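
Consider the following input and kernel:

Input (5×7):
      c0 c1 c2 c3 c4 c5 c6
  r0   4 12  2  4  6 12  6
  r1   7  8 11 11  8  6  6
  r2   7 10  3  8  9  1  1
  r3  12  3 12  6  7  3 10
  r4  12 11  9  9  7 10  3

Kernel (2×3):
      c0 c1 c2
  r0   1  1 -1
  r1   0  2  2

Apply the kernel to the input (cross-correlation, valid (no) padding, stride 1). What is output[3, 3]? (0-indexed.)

44

The receptive field on the input at this output position is [6 7 3 / 9 7 10]. Elementwise product with the kernel and sum: 6·1 + 7·1 + 3·-1 + 7·2 + 10·2.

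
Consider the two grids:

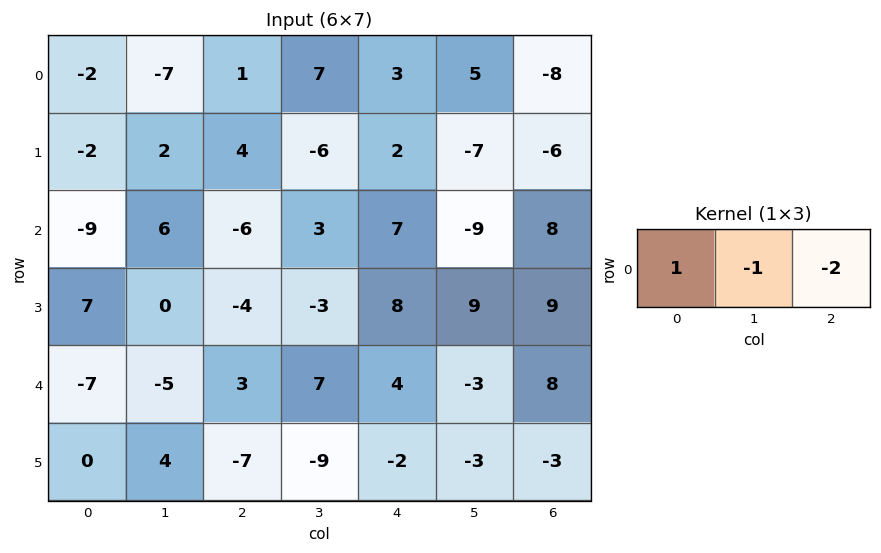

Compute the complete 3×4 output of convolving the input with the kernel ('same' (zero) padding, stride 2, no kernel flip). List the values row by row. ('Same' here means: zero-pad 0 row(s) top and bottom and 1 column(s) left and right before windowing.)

Output[0,0]: The receptive field on the zero-padded input at this output position is [0 -2 -7]. Elementwise product with the kernel and sum: 0·1 + -2·-1 + -7·-2.

16 -22 -6 13
-3 6 14 -17
17 -22 9 -11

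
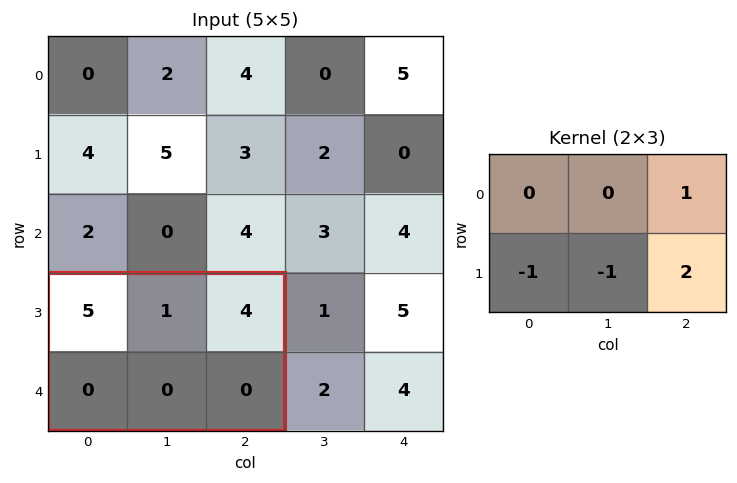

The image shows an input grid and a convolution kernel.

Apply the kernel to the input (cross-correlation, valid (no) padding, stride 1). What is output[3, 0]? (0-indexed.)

4

The receptive field on the input at this output position is [5 1 4 / 0 0 0]. Elementwise product with the kernel and sum: 4·1 + 0·-1 + 0·-1 + 0·2.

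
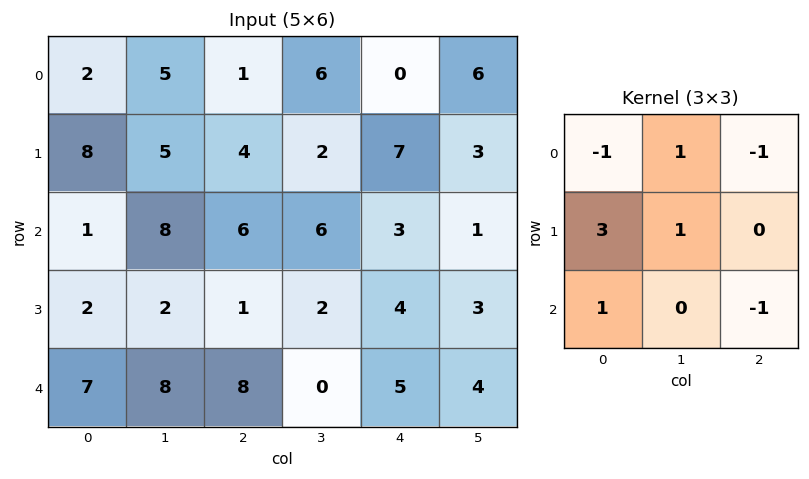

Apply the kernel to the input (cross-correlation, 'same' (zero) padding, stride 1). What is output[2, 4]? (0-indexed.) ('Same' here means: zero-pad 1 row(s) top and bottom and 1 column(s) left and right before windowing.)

The receptive field on the zero-padded input at this output position is [2 7 3 / 6 3 1 / 2 4 3]. Elementwise product with the kernel and sum: 2·-1 + 7·1 + 3·-1 + 6·3 + 3·1 + 2·1 + 3·-1.

22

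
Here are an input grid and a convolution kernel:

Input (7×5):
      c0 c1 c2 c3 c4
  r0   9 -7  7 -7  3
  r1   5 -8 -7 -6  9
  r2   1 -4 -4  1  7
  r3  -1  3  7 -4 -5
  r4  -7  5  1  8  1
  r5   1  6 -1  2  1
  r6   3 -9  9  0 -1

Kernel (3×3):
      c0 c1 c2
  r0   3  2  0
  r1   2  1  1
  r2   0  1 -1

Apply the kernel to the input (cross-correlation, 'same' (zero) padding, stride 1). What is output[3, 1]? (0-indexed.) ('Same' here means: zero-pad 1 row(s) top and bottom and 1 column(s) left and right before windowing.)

The receptive field on the zero-padded input at this output position is [1 -4 -4 / -1 3 7 / -7 5 1]. Elementwise product with the kernel and sum: 1·3 + -4·2 + -1·2 + 3·1 + 7·1 + 5·1 + 1·-1.

7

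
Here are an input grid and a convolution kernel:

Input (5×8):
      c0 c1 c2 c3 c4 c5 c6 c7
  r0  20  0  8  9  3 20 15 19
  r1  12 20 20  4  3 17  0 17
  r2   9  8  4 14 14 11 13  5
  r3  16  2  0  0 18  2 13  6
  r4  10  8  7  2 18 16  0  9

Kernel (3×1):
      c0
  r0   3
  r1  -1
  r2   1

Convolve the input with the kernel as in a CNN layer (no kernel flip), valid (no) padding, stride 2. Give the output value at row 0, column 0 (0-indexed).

57

The receptive field on the input at this output position is [20 / 12 / 9]. Elementwise product with the kernel and sum: 20·3 + 12·-1 + 9·1.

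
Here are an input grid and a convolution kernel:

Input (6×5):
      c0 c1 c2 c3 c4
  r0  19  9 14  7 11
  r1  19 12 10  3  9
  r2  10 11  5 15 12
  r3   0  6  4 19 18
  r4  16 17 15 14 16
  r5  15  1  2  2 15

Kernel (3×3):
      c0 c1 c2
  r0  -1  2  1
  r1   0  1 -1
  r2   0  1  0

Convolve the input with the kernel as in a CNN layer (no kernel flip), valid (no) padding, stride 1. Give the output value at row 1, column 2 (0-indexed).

The receptive field on the input at this output position is [10 3 9 / 5 15 12 / 4 19 18]. Elementwise product with the kernel and sum: 10·-1 + 3·2 + 9·1 + 15·1 + 12·-1 + 19·1.

27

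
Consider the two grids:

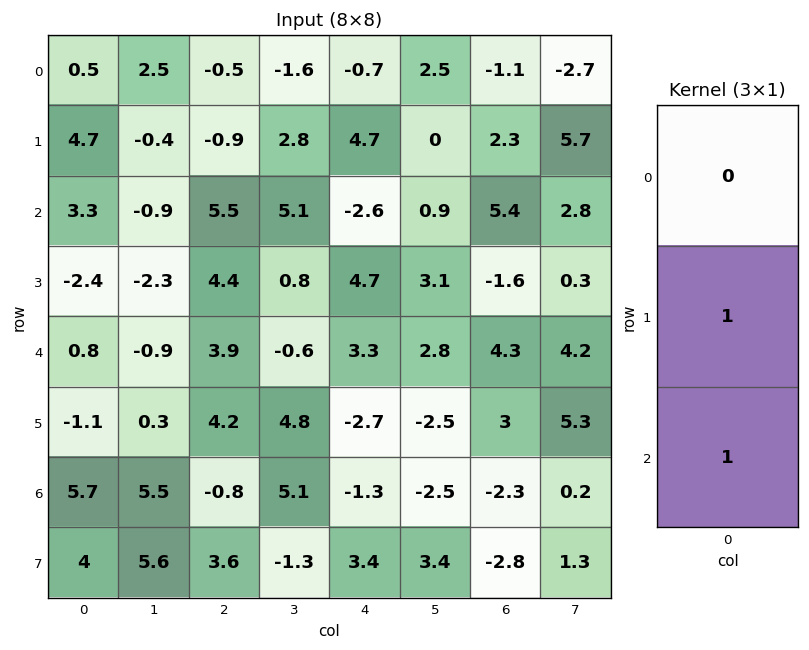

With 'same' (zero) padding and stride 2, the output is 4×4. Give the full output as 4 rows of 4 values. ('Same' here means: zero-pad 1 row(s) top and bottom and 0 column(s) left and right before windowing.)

5.2 -1.4 4 1.2
0.9 9.9 2.1 3.8
-0.3 8.1 0.6 7.3
9.7 2.8 2.1 -5.1

Output[0,0]: The receptive field on the zero-padded input at this output position is [0 / 0.5 / 4.7]. Elementwise product with the kernel and sum: 0.5·1 + 4.7·1.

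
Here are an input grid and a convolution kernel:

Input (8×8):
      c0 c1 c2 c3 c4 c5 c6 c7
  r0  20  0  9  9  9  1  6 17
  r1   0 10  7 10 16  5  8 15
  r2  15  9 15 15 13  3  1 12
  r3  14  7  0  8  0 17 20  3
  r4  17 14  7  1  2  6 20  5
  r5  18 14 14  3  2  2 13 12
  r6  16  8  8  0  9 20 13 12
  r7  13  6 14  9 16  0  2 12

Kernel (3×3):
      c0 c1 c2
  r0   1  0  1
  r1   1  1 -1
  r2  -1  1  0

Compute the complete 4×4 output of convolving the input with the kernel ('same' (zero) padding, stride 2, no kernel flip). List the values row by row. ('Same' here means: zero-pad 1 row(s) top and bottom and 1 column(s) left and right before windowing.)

Output[0,0]: The receptive field on the zero-padded input at this output position is [0 0 0 / 0 20 0 / 0 0 10]. Elementwise product with the kernel and sum: 0·1 + 0·1 + 0·1 + 20·1 + 0·-1 + 0·-1 + 0·1.

20 -3 23 -7
30 22 32 15
28 35 21 52
35 41 1 37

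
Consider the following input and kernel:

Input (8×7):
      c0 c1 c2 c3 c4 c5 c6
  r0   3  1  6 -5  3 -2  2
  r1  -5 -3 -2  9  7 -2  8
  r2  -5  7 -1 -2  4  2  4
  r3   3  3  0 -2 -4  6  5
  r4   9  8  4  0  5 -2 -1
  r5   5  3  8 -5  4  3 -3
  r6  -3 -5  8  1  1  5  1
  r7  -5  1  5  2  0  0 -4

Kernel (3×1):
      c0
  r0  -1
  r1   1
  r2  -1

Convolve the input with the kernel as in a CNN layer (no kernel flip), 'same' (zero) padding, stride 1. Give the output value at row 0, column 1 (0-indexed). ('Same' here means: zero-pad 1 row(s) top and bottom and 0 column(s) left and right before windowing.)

4

The receptive field on the zero-padded input at this output position is [0 / 1 / -3]. Elementwise product with the kernel and sum: 0·-1 + 1·1 + -3·-1.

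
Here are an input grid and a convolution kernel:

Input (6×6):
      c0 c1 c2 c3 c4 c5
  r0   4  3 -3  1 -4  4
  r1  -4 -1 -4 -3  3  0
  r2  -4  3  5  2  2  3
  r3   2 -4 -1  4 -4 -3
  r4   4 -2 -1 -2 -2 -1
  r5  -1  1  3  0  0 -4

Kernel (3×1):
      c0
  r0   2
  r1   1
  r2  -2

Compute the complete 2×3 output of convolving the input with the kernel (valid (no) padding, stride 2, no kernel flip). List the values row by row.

Output[0,0]: The receptive field on the input at this output position is [4 / -4 / -4]. Elementwise product with the kernel and sum: 4·2 + -4·1 + -4·-2.

12 -20 -9
-14 11 4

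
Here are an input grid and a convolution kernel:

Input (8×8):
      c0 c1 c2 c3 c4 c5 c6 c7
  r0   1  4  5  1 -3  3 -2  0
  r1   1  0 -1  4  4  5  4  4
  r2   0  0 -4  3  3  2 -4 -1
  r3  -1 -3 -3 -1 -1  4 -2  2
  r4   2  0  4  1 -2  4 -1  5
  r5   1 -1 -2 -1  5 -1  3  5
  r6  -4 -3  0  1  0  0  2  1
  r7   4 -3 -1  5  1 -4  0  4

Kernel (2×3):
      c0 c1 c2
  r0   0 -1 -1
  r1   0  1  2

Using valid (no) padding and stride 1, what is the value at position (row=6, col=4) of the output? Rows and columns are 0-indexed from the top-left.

-6

The receptive field on the input at this output position is [0 0 2 / 1 -4 0]. Elementwise product with the kernel and sum: 0·-1 + 2·-1 + -4·1 + 0·2.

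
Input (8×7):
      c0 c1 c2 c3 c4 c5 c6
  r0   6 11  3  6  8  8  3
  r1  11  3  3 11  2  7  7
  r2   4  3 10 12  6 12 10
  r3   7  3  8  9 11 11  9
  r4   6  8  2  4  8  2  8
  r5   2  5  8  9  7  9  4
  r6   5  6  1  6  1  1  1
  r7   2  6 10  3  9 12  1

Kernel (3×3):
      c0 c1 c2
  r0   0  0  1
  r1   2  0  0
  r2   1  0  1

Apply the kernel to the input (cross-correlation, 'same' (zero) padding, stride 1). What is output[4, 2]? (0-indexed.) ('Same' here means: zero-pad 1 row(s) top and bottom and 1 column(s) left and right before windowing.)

39

The receptive field on the zero-padded input at this output position is [3 8 9 / 8 2 4 / 5 8 9]. Elementwise product with the kernel and sum: 9·1 + 8·2 + 5·1 + 9·1.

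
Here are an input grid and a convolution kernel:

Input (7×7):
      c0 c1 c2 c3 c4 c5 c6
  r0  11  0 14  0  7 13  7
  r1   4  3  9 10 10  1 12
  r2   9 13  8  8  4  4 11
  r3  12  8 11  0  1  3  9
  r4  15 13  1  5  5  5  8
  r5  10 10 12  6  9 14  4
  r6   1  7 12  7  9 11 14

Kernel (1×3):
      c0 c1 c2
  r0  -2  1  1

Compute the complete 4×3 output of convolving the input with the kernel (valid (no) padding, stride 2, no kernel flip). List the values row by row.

Output[0,0]: The receptive field on the input at this output position is [11 0 14]. Elementwise product with the kernel and sum: 11·-2 + 0·1 + 14·1.
Output[0,1]: The receptive field on the input at this output position is [14 0 7]. Elementwise product with the kernel and sum: 14·-2 + 0·1 + 7·1.

-8 -21 6
3 -4 7
-16 8 3
17 -8 7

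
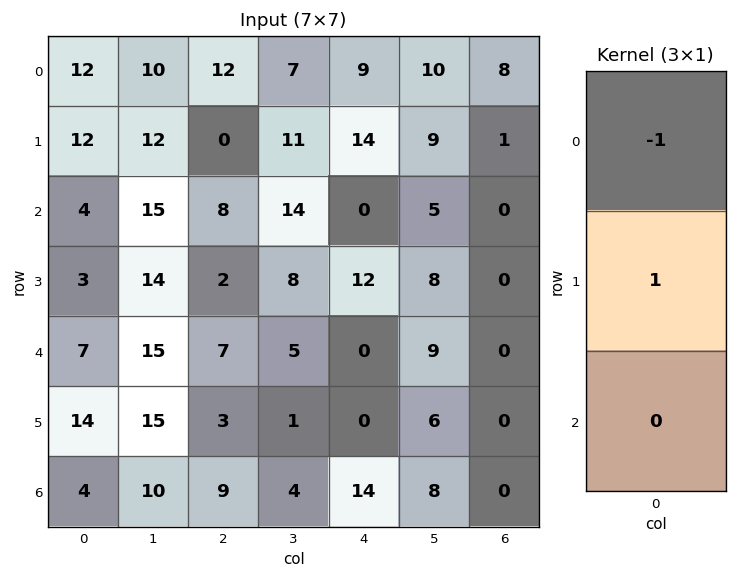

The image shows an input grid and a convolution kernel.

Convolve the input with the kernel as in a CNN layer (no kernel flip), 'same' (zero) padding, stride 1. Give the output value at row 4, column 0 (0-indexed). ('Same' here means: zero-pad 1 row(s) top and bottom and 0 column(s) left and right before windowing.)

4

The receptive field on the zero-padded input at this output position is [3 / 7 / 14]. Elementwise product with the kernel and sum: 3·-1 + 7·1.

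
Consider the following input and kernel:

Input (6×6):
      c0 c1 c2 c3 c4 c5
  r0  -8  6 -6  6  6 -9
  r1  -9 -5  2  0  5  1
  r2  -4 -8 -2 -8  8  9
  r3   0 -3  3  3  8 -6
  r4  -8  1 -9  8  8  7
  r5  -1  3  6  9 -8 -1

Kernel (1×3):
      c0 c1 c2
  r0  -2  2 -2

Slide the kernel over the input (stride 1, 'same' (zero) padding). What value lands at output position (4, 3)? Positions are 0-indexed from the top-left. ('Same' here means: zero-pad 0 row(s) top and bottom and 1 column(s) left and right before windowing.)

The receptive field on the zero-padded input at this output position is [-9 8 8]. Elementwise product with the kernel and sum: -9·-2 + 8·2 + 8·-2.

18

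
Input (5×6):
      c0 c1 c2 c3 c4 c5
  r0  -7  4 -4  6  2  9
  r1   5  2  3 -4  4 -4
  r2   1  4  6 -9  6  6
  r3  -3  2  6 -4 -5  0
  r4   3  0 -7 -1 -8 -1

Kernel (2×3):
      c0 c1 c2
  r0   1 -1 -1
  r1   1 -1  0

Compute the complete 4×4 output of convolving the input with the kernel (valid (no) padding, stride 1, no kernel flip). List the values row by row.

Output[0,0]: The receptive field on the input at this output position is [-7 4 -4 / 5 2 3]. Elementwise product with the kernel and sum: -7·1 + 4·-1 + -4·-1 + 5·1 + 2·-1.

-4 1 -5 -13
-3 1 18 -19
-14 3 19 -20
-8 7 9 8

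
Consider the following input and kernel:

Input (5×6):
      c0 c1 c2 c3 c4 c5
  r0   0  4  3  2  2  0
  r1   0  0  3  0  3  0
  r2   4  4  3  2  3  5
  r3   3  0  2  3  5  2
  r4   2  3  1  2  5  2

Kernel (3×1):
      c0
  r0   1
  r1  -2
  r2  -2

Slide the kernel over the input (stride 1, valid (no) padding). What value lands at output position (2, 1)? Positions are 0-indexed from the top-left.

The receptive field on the input at this output position is [4 / 0 / 3]. Elementwise product with the kernel and sum: 4·1 + 0·-2 + 3·-2.

-2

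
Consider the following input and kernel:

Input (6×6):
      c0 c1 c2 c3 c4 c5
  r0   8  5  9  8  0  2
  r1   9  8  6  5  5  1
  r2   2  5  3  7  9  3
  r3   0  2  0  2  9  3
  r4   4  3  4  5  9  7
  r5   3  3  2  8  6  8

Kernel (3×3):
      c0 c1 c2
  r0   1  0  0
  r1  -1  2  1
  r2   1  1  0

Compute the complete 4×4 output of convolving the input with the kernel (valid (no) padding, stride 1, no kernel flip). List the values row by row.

Output[0,0]: The receptive field on the input at this output position is [8 5 9 / 9 8 6 / 2 5 3]. Elementwise product with the kernel and sum: 8·1 + 9·-1 + 8·2 + 6·1 + 2·1 + 5·1.

28 22 28 30
22 18 28 30
13 12 25 40
12 17 25 36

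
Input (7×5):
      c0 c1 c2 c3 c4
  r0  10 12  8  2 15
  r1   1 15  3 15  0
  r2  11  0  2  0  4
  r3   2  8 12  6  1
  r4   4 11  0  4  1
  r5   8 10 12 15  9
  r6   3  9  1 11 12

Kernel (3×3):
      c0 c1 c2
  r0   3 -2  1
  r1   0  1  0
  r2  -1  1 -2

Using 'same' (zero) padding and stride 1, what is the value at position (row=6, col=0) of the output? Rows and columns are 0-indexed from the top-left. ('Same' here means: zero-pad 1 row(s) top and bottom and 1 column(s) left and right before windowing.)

The receptive field on the zero-padded input at this output position is [0 8 10 / 0 3 9 / 0 0 0]. Elementwise product with the kernel and sum: 0·3 + 8·-2 + 10·1 + 3·1 + 0·-1 + 0·1 + 0·-2.

-3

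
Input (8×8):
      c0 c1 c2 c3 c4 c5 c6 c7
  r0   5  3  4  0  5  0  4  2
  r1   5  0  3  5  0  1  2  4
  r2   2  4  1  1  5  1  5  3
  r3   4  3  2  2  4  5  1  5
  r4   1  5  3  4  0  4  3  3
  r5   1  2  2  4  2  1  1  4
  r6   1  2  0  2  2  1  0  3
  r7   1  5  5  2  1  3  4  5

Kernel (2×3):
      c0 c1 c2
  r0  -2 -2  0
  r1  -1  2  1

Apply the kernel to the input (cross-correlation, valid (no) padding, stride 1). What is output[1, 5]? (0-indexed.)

6

The receptive field on the input at this output position is [1 2 4 / 1 5 3]. Elementwise product with the kernel and sum: 1·-2 + 2·-2 + 1·-1 + 5·2 + 3·1.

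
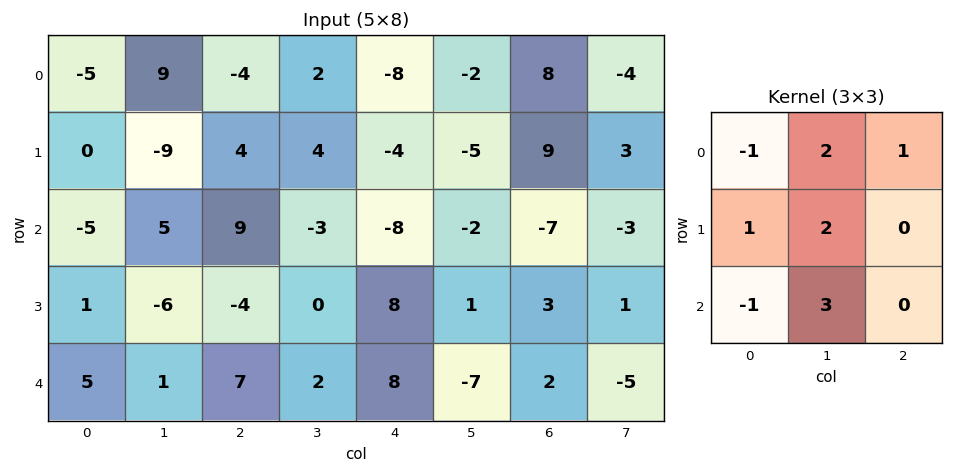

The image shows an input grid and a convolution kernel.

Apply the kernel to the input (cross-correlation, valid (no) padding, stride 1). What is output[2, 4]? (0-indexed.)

-22

The receptive field on the input at this output position is [-8 -2 -7 / 8 1 3 / 8 -7 2]. Elementwise product with the kernel and sum: -8·-1 + -2·2 + -7·1 + 8·1 + 1·2 + 8·-1 + -7·3.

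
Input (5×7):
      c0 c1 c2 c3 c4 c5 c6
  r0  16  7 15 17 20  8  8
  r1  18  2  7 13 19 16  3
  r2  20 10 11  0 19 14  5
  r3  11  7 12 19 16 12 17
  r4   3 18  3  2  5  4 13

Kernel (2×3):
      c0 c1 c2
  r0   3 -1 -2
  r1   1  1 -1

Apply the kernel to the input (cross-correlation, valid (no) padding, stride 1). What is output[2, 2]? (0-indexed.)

The receptive field on the input at this output position is [11 0 19 / 12 19 16]. Elementwise product with the kernel and sum: 11·3 + 0·-1 + 19·-2 + 12·1 + 19·1 + 16·-1.

10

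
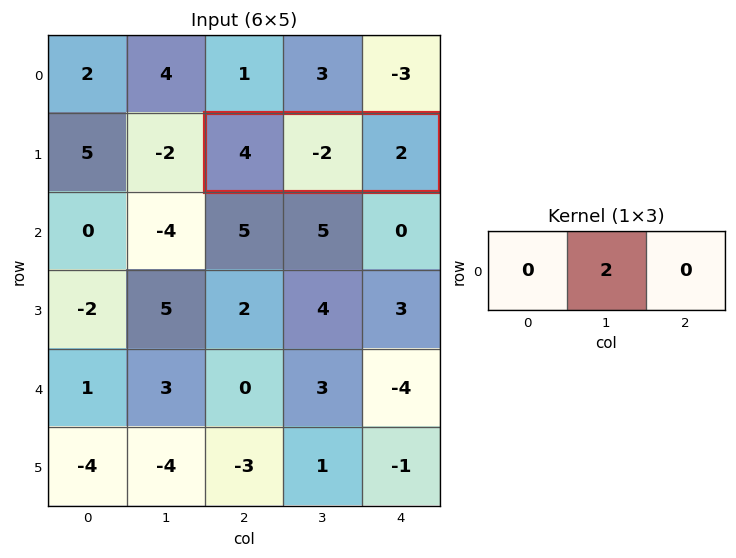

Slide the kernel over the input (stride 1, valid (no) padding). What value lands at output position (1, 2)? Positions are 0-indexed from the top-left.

The receptive field on the input at this output position is [4 -2 2]. Elementwise product with the kernel and sum: -2·2.

-4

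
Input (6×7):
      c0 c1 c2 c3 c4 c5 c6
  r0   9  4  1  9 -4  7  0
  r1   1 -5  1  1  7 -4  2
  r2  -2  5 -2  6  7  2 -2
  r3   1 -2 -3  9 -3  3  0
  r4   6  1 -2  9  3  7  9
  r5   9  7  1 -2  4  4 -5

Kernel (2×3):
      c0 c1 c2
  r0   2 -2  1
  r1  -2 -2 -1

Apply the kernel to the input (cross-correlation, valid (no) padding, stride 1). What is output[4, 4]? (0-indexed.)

-10

The receptive field on the input at this output position is [3 7 9 / 4 4 -5]. Elementwise product with the kernel and sum: 3·2 + 7·-2 + 9·1 + 4·-2 + 4·-2 + -5·-1.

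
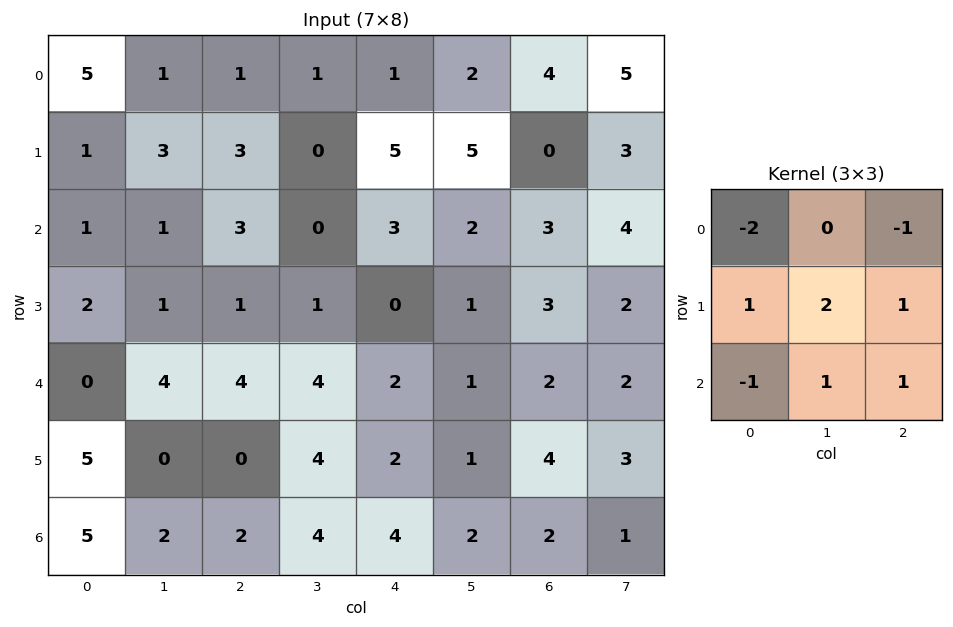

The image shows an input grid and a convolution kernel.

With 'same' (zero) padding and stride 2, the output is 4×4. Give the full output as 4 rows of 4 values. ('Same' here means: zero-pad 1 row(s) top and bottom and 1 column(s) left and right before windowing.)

15 4 15 13
3 2 3 3
8 17 5 9
12 6 5 2

Output[0,0]: The receptive field on the zero-padded input at this output position is [0 0 0 / 0 5 1 / 0 1 3]. Elementwise product with the kernel and sum: 0·-2 + 0·-1 + 0·1 + 5·2 + 1·1 + 0·-1 + 1·1 + 3·1.
Output[0,1]: The receptive field on the zero-padded input at this output position is [0 0 0 / 1 1 1 / 3 3 0]. Elementwise product with the kernel and sum: 0·-2 + 0·-1 + 1·1 + 1·2 + 1·1 + 3·-1 + 3·1 + 0·1.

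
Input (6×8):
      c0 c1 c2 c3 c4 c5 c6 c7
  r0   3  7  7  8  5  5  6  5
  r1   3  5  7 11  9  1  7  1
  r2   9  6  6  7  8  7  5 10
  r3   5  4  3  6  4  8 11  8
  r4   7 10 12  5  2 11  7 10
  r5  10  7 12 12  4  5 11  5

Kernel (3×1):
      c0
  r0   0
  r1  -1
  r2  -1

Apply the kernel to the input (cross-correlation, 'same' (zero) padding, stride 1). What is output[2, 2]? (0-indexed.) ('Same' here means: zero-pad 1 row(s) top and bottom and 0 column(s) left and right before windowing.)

The receptive field on the zero-padded input at this output position is [7 / 6 / 3]. Elementwise product with the kernel and sum: 6·-1 + 3·-1.

-9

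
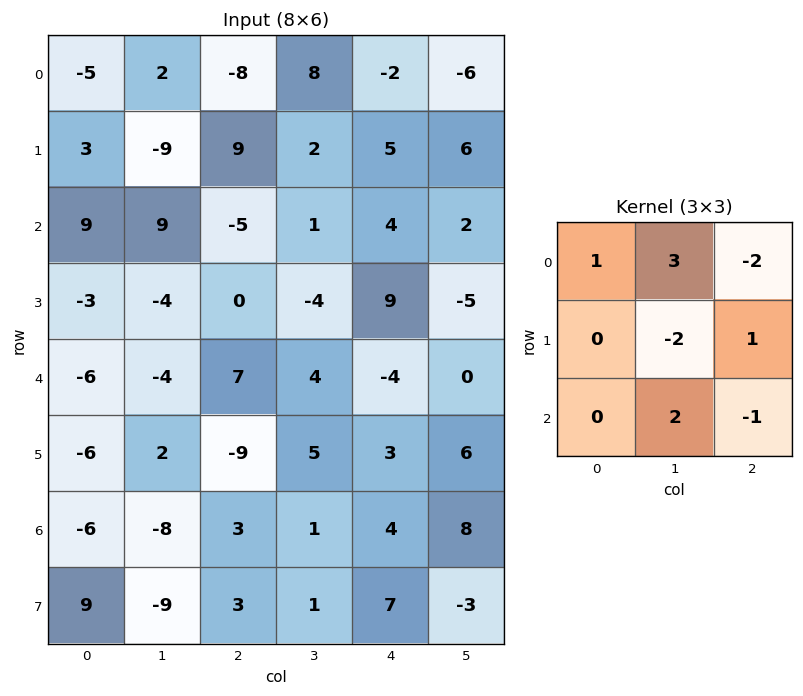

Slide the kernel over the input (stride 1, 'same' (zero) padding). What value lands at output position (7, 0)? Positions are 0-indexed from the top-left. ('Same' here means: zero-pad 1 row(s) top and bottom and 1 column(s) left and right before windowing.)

-29

The receptive field on the zero-padded input at this output position is [0 -6 -8 / 0 9 -9 / 0 0 0]. Elementwise product with the kernel and sum: 0·1 + -6·3 + -8·-2 + 9·-2 + -9·1 + 0·2 + 0·-1.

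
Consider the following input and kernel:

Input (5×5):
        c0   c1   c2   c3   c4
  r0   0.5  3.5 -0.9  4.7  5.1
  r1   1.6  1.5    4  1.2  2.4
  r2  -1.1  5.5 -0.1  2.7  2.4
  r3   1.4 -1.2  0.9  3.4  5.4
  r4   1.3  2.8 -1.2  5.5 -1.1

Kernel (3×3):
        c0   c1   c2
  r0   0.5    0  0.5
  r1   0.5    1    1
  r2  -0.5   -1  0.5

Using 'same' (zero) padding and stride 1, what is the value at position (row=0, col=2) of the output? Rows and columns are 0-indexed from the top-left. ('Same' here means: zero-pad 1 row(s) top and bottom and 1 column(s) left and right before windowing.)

The receptive field on the zero-padded input at this output position is [0 0 0 / 3.5 -0.9 4.7 / 1.5 4 1.2]. Elementwise product with the kernel and sum: 0·0.5 + 0·0.5 + 3.5·0.5 + -0.9·1 + 4.7·1 + 1.5·-0.5 + 4·-1 + 1.2·0.5.

1.4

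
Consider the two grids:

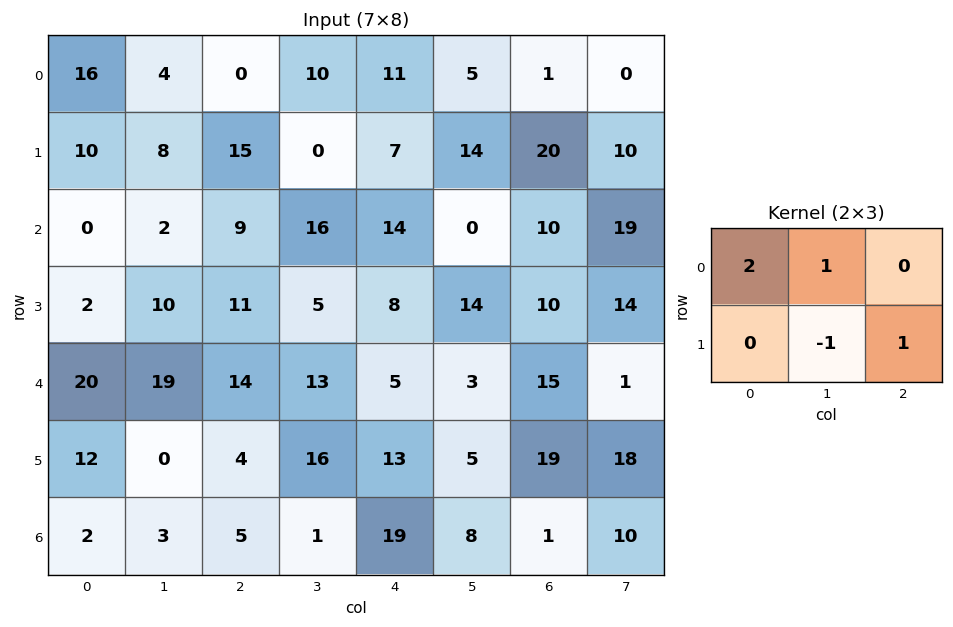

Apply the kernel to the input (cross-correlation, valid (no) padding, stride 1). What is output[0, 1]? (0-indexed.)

The receptive field on the input at this output position is [4 0 10 / 8 15 0]. Elementwise product with the kernel and sum: 4·2 + 0·1 + 15·-1 + 0·1.

-7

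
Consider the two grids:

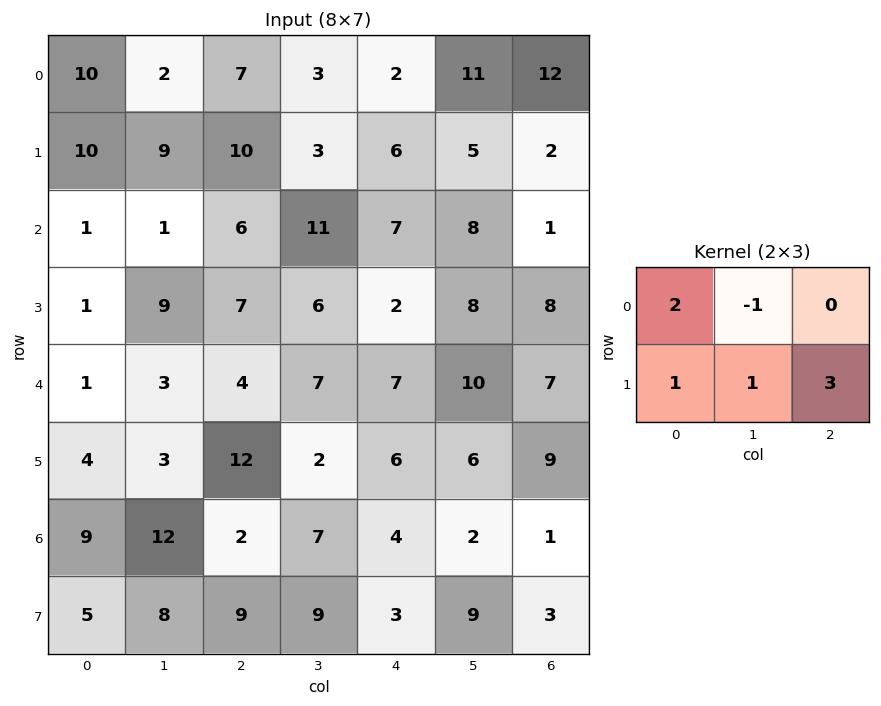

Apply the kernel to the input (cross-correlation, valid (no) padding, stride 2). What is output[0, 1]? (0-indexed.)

42

The receptive field on the input at this output position is [7 3 2 / 10 3 6]. Elementwise product with the kernel and sum: 7·2 + 3·-1 + 10·1 + 3·1 + 6·3.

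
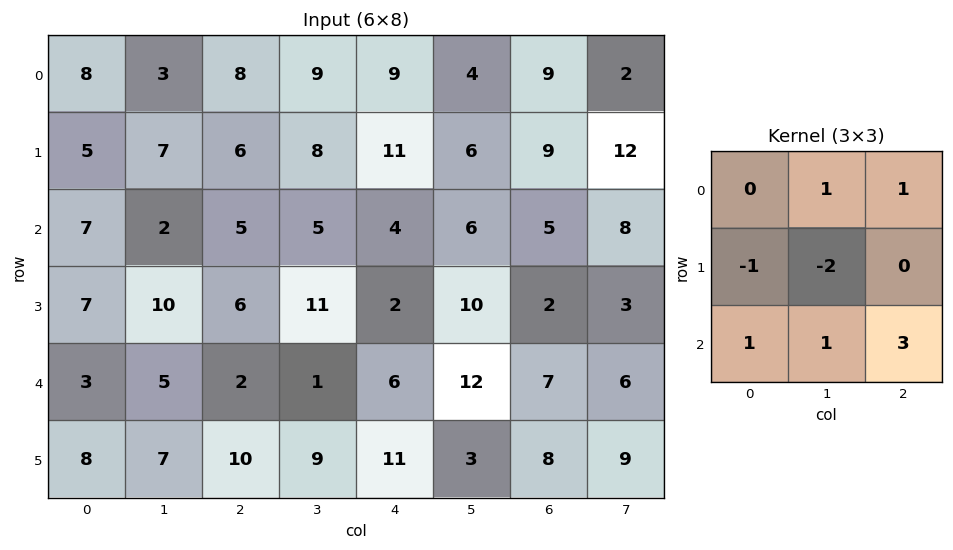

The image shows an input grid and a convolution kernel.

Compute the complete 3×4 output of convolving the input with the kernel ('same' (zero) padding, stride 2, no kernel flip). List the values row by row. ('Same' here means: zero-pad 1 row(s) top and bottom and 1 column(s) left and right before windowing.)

10 18 10 29
35 51 47 26
40 52 28 17

Output[0,0]: The receptive field on the zero-padded input at this output position is [0 0 0 / 0 8 3 / 0 5 7]. Elementwise product with the kernel and sum: 0·1 + 0·1 + 0·-1 + 8·-2 + 0·1 + 5·1 + 7·3.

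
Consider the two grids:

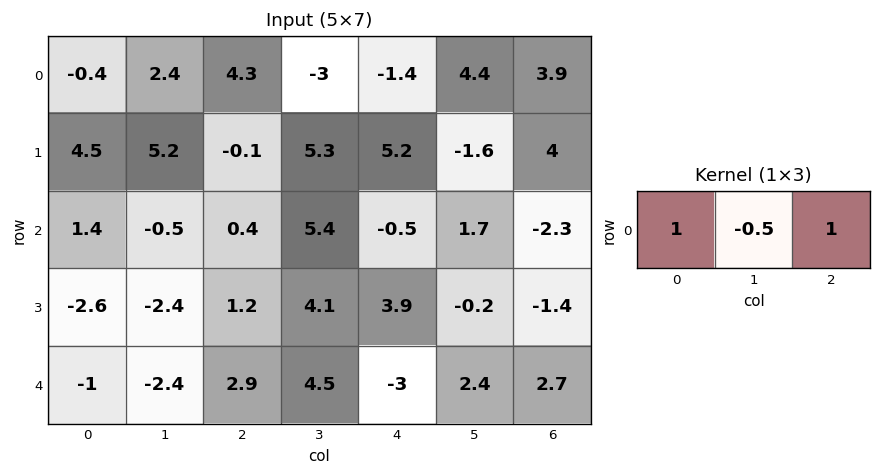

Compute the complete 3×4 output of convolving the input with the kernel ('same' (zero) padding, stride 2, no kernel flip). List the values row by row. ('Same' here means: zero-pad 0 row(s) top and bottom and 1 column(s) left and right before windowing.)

Output[0,0]: The receptive field on the zero-padded input at this output position is [0 -0.4 2.4]. Elementwise product with the kernel and sum: 0·1 + -0.4·-0.5 + 2.4·1.

2.6 -2.75 2.1 2.45
-1.2 4.7 7.35 2.85
-1.9 0.65 8.4 1.05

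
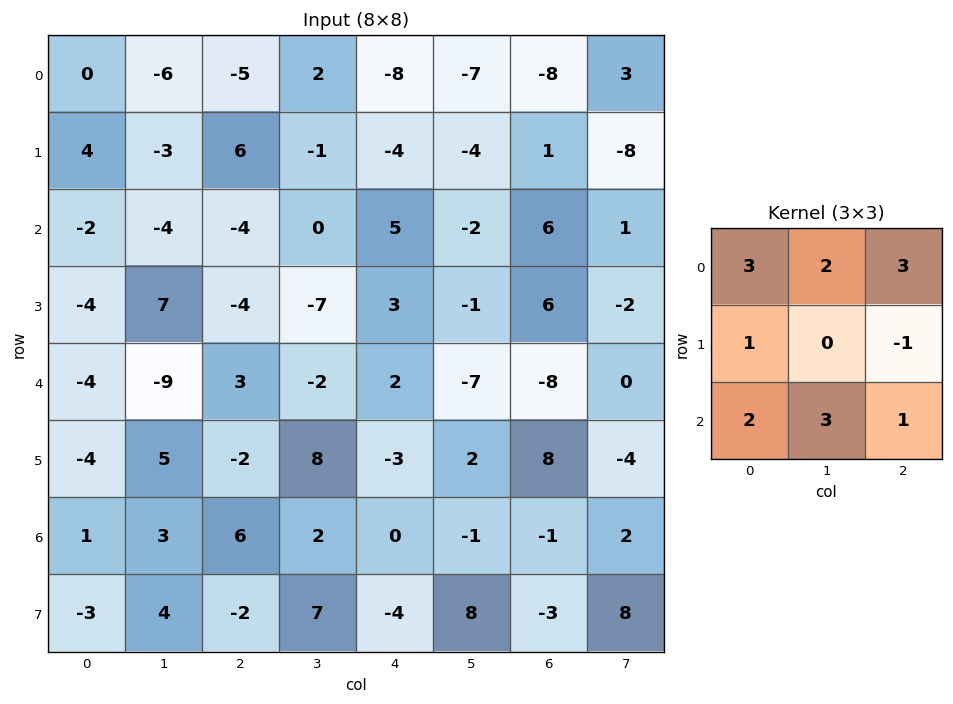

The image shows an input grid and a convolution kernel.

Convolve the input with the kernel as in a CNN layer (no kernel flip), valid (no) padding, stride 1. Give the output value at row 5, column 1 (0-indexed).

45

The receptive field on the input at this output position is [5 -2 8 / 3 6 2 / 4 -2 7]. Elementwise product with the kernel and sum: 5·3 + -2·2 + 8·3 + 3·1 + 2·-1 + 4·2 + -2·3 + 7·1.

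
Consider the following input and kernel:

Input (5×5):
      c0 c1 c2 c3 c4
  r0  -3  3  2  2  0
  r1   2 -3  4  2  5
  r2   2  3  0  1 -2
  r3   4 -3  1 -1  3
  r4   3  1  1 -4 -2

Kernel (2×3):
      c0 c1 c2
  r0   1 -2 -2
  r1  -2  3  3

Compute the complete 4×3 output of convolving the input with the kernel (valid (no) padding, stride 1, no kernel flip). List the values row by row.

-14 19 11
5 -18 -13
-18 7 6
8 -14 -23

Output[0,0]: The receptive field on the input at this output position is [-3 3 2 / 2 -3 4]. Elementwise product with the kernel and sum: -3·1 + 3·-2 + 2·-2 + 2·-2 + -3·3 + 4·3.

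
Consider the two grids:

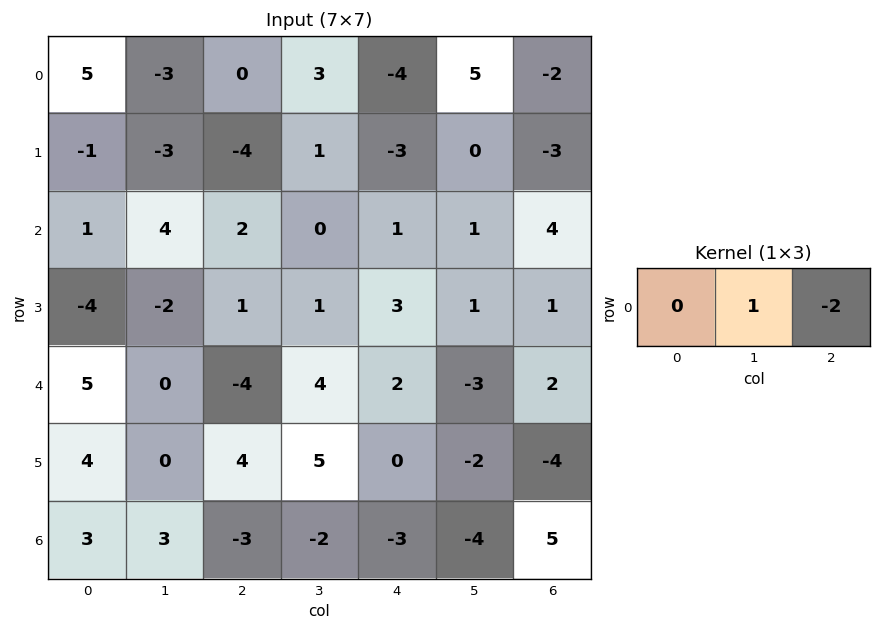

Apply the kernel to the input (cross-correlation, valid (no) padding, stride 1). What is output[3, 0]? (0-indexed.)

The receptive field on the input at this output position is [-4 -2 1]. Elementwise product with the kernel and sum: -2·1 + 1·-2.

-4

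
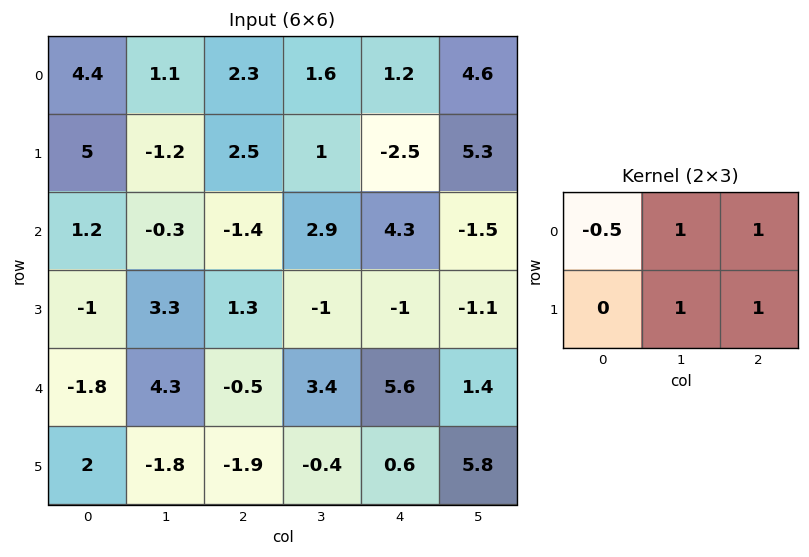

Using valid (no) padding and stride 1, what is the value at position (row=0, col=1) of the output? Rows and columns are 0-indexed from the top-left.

6.85

The receptive field on the input at this output position is [1.1 2.3 1.6 / -1.2 2.5 1]. Elementwise product with the kernel and sum: 1.1·-0.5 + 2.3·1 + 1.6·1 + 2.5·1 + 1·1.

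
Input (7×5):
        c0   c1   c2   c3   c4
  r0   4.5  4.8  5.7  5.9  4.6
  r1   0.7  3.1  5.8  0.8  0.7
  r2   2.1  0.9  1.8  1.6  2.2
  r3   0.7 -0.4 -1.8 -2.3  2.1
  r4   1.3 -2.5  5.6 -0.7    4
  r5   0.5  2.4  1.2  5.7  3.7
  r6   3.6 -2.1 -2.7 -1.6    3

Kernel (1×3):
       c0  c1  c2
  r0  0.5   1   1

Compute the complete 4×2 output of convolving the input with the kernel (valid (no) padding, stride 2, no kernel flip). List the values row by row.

12.75 13.35
3.75 4.7
3.75 6.1
-3 0.05

Output[0,0]: The receptive field on the input at this output position is [4.5 4.8 5.7]. Elementwise product with the kernel and sum: 4.5·0.5 + 4.8·1 + 5.7·1.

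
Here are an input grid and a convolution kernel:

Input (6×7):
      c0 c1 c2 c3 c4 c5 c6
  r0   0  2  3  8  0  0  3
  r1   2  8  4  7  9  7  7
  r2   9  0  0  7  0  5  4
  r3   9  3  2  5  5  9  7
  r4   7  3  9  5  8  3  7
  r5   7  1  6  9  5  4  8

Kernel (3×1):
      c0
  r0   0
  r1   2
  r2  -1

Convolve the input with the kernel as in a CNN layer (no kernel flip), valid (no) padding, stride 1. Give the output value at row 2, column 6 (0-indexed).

7

The receptive field on the input at this output position is [4 / 7 / 7]. Elementwise product with the kernel and sum: 7·2 + 7·-1.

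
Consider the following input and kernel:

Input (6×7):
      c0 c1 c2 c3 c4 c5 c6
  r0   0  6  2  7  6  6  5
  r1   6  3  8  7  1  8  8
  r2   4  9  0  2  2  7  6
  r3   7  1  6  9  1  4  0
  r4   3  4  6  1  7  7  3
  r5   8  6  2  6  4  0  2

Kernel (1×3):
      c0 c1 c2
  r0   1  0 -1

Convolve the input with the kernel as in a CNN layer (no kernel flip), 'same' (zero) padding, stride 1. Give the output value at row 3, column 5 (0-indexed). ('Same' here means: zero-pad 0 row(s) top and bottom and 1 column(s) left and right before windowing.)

The receptive field on the zero-padded input at this output position is [1 4 0]. Elementwise product with the kernel and sum: 1·1 + 0·-1.

1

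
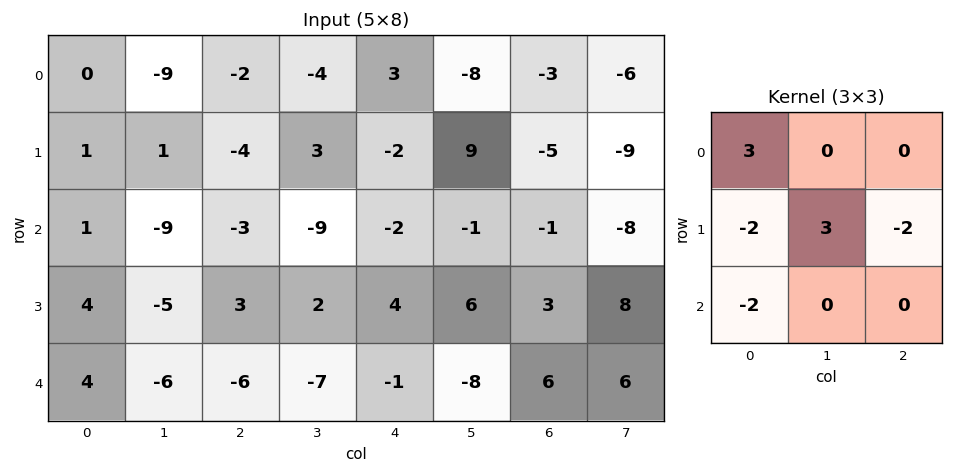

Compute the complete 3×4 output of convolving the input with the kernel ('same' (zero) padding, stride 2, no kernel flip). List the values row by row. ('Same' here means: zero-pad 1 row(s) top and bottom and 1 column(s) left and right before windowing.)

Output[0,0]: The receptive field on the zero-padded input at this output position is [0 0 0 / 0 0 -9 / 0 1 1]. Elementwise product with the kernel and sum: 0·3 + 0·-2 + 0·3 + -9·-2 + 0·-2.

18 18 27 1
21 40 19 30
24 -7 33 40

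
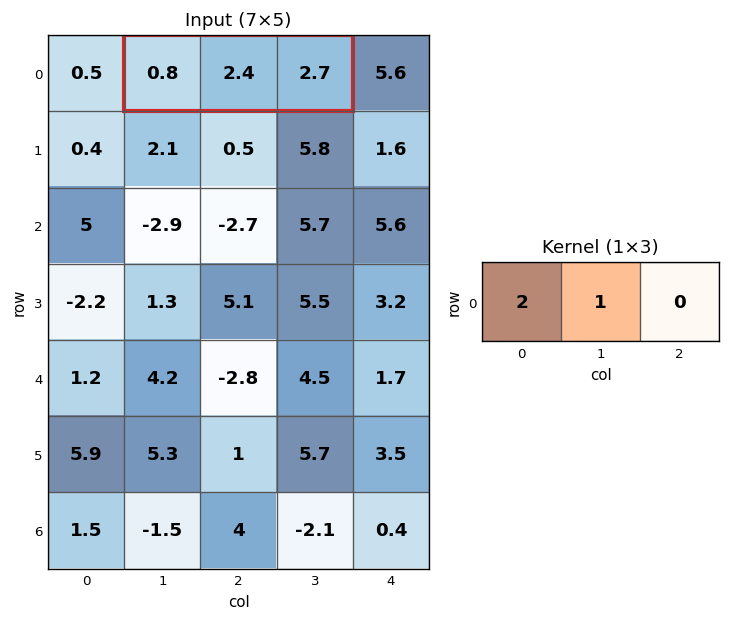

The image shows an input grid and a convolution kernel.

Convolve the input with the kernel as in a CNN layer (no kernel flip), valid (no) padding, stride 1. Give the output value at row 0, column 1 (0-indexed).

The receptive field on the input at this output position is [0.8 2.4 2.7]. Elementwise product with the kernel and sum: 0.8·2 + 2.4·1.

4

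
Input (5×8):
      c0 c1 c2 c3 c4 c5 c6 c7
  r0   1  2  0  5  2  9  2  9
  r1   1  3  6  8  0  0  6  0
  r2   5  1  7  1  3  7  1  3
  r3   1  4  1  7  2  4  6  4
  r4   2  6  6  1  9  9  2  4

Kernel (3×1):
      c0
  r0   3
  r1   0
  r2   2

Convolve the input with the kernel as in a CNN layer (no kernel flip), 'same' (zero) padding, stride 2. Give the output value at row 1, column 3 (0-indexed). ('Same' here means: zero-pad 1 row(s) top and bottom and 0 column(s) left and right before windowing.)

30

The receptive field on the zero-padded input at this output position is [6 / 1 / 6]. Elementwise product with the kernel and sum: 6·3 + 6·2.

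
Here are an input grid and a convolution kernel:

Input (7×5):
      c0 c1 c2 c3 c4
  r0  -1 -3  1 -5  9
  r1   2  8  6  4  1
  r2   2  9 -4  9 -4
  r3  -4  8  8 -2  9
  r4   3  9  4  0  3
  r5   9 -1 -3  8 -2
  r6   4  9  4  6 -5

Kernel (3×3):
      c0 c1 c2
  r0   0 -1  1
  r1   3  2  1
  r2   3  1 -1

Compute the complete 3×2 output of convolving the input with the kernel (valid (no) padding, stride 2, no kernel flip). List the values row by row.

51 42
13 25
34 31

Output[0,0]: The receptive field on the input at this output position is [-1 -3 1 / 2 8 6 / 2 9 -4]. Elementwise product with the kernel and sum: -3·-1 + 1·1 + 2·3 + 8·2 + 6·1 + 2·3 + 9·1 + -4·-1.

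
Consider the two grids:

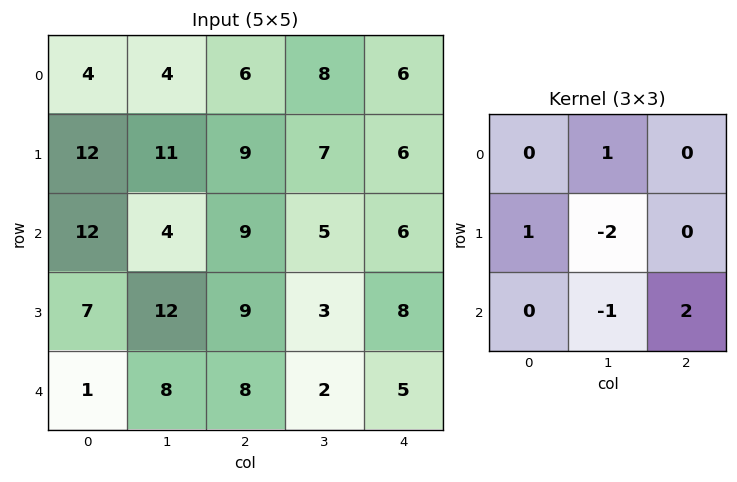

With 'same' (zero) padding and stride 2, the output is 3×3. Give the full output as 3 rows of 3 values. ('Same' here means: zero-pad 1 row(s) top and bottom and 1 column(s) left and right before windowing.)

2 -3 -10
5 -8 -9
5 1 0

Output[0,0]: The receptive field on the zero-padded input at this output position is [0 0 0 / 0 4 4 / 0 12 11]. Elementwise product with the kernel and sum: 0·1 + 0·1 + 4·-2 + 12·-1 + 11·2.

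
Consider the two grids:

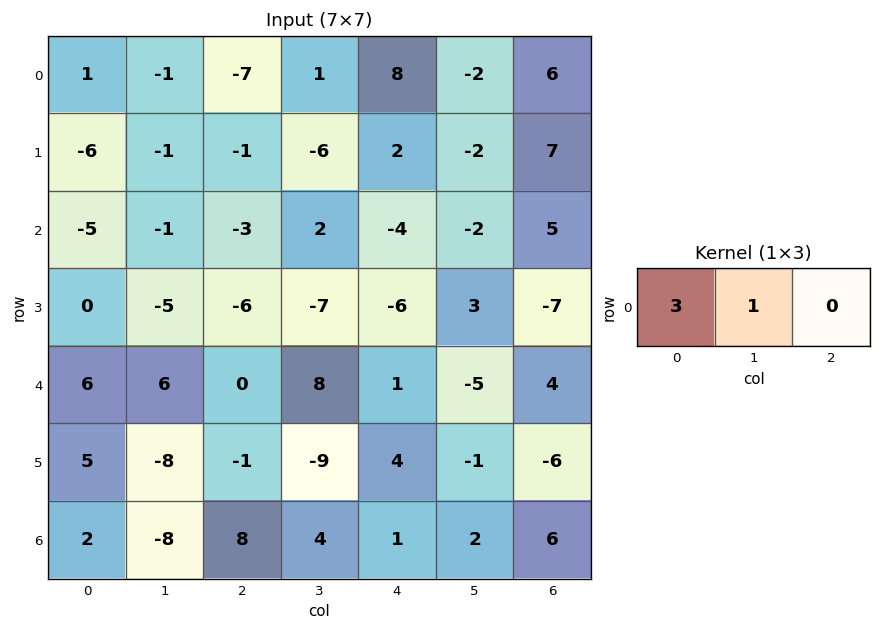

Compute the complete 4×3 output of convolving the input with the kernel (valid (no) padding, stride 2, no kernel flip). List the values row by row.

Output[0,0]: The receptive field on the input at this output position is [1 -1 -7]. Elementwise product with the kernel and sum: 1·3 + -1·1.

2 -20 22
-16 -7 -14
24 8 -2
-2 28 5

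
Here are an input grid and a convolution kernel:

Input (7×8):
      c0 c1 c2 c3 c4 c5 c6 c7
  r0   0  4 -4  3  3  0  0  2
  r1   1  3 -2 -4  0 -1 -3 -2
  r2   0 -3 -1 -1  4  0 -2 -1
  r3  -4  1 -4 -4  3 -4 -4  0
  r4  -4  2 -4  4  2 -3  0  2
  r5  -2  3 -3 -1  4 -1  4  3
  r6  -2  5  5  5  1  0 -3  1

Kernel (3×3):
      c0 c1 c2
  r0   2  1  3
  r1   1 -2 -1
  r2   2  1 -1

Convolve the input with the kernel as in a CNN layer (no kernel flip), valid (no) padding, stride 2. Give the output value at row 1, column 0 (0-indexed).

-10

The receptive field on the input at this output position is [0 -3 -1 / -4 1 -4 / -4 2 -4]. Elementwise product with the kernel and sum: 0·2 + -3·1 + -1·3 + -4·1 + 1·-2 + -4·-1 + -4·2 + 2·1 + -4·-1.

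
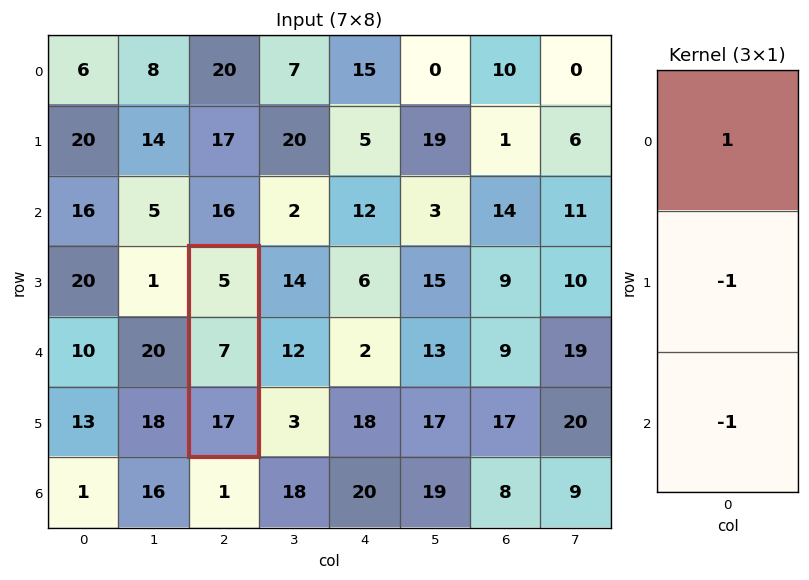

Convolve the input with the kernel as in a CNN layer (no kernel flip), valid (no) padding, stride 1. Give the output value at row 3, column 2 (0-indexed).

-19

The receptive field on the input at this output position is [5 / 7 / 17]. Elementwise product with the kernel and sum: 5·1 + 7·-1 + 17·-1.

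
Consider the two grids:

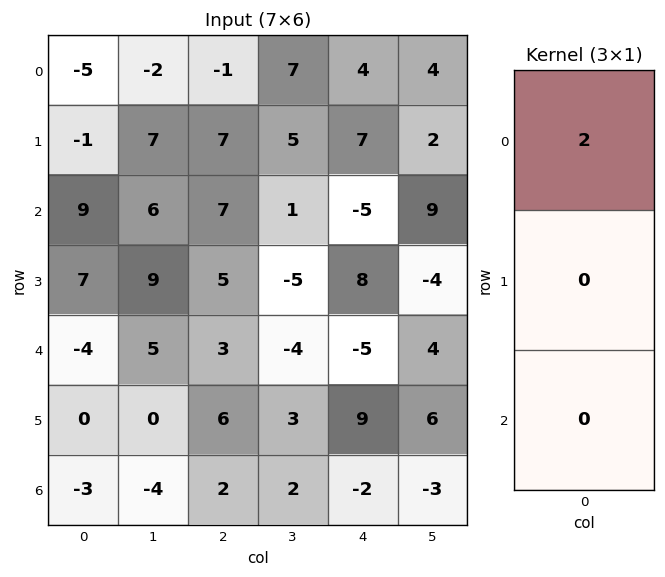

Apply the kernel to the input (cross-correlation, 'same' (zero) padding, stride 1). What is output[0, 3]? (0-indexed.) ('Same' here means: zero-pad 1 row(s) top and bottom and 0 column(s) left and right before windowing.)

0

The receptive field on the zero-padded input at this output position is [0 / 7 / 5]. Elementwise product with the kernel and sum: 0·2.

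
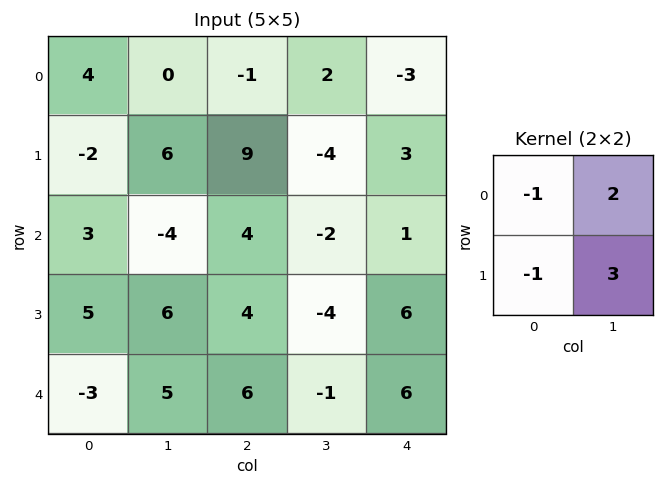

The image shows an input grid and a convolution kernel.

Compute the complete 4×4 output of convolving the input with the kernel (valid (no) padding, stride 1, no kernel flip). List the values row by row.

16 19 -16 5
-1 28 -27 15
2 18 -24 26
25 15 -21 35

Output[0,0]: The receptive field on the input at this output position is [4 0 / -2 6]. Elementwise product with the kernel and sum: 4·-1 + 0·2 + -2·-1 + 6·3.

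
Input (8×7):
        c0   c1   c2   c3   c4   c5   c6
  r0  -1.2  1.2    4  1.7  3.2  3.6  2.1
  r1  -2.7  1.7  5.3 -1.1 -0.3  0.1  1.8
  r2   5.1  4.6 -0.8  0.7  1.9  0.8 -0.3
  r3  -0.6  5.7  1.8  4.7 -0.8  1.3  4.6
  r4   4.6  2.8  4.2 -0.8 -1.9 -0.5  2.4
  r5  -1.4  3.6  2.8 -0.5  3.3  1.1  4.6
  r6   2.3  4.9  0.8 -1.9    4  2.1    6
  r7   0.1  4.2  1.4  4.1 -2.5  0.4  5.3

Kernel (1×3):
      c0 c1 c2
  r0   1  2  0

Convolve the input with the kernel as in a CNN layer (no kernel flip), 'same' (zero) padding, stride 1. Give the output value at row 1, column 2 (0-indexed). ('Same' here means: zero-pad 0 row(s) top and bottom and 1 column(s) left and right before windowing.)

The receptive field on the zero-padded input at this output position is [1.7 5.3 -1.1]. Elementwise product with the kernel and sum: 1.7·1 + 5.3·2.

12.3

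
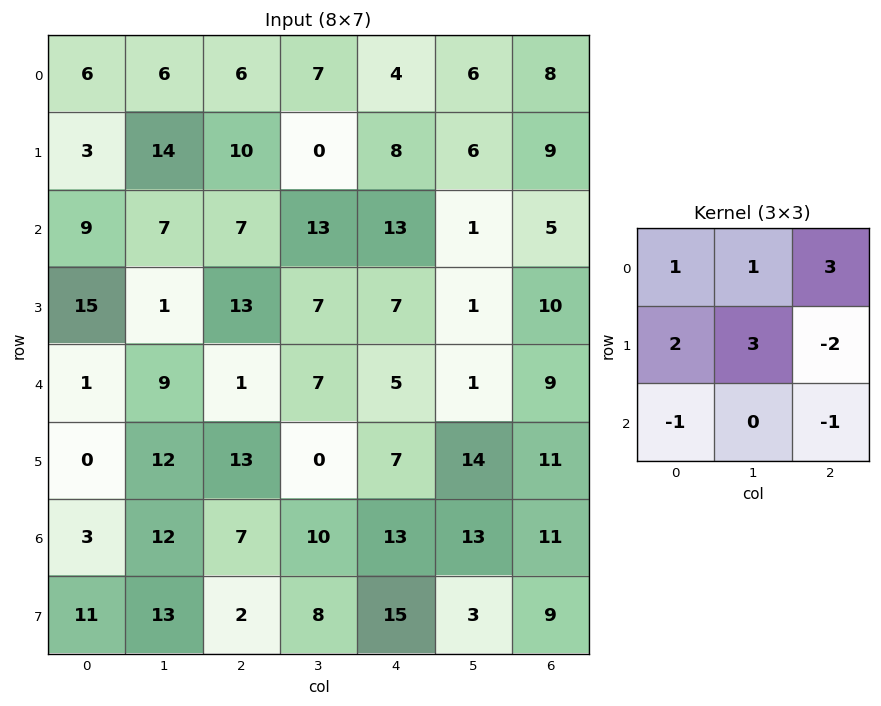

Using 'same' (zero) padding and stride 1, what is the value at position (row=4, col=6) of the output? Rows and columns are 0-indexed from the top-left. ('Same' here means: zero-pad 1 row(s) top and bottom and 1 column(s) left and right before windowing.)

The receptive field on the zero-padded input at this output position is [1 10 0 / 1 9 0 / 14 11 0]. Elementwise product with the kernel and sum: 1·1 + 10·1 + 0·3 + 1·2 + 9·3 + 0·-2 + 14·-1 + 0·-1.

26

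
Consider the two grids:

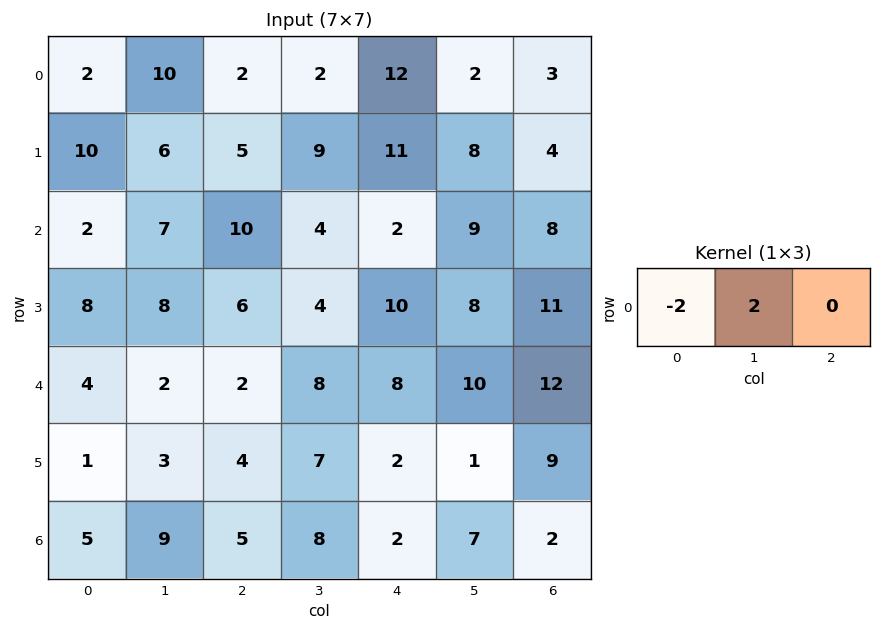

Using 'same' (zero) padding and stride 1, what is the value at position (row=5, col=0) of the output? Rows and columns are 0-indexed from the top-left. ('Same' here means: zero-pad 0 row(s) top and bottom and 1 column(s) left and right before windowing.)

2

The receptive field on the zero-padded input at this output position is [0 1 3]. Elementwise product with the kernel and sum: 0·-2 + 1·2.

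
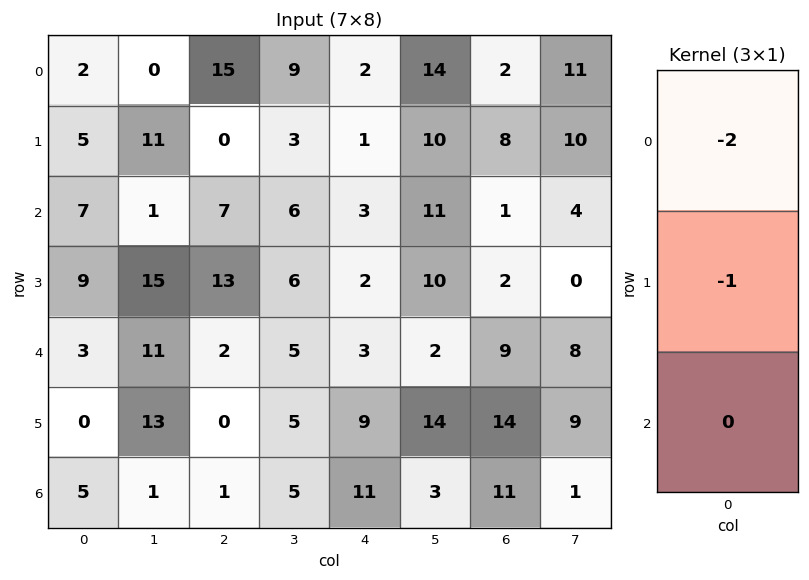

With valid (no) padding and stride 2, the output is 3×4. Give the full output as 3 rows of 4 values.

Output[0,0]: The receptive field on the input at this output position is [2 / 5 / 7]. Elementwise product with the kernel and sum: 2·-2 + 5·-1.
Output[0,1]: The receptive field on the input at this output position is [15 / 0 / 7]. Elementwise product with the kernel and sum: 15·-2 + 0·-1.

-9 -30 -5 -12
-23 -27 -8 -4
-6 -4 -15 -32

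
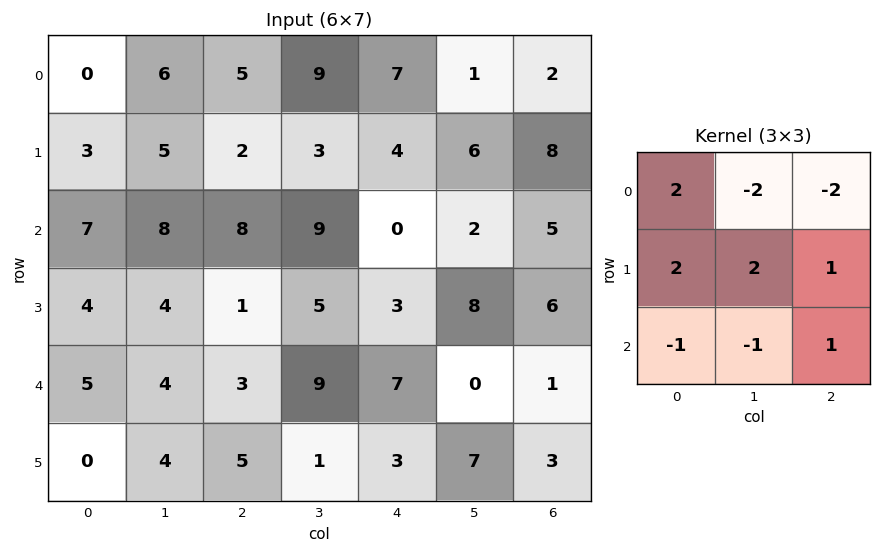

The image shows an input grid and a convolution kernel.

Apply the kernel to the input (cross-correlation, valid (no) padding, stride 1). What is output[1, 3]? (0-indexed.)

6

The receptive field on the input at this output position is [3 4 6 / 9 0 2 / 5 3 8]. Elementwise product with the kernel and sum: 3·2 + 4·-2 + 6·-2 + 9·2 + 0·2 + 2·1 + 5·-1 + 3·-1 + 8·1.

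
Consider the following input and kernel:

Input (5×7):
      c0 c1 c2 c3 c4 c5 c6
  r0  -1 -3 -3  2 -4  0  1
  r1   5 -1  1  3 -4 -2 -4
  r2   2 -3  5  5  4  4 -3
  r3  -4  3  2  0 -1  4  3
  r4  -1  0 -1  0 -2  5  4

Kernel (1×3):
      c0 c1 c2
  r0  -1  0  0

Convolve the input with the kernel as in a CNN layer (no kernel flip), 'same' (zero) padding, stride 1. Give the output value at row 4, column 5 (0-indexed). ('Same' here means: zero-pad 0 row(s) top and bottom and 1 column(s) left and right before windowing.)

2

The receptive field on the zero-padded input at this output position is [-2 5 4]. Elementwise product with the kernel and sum: -2·-1.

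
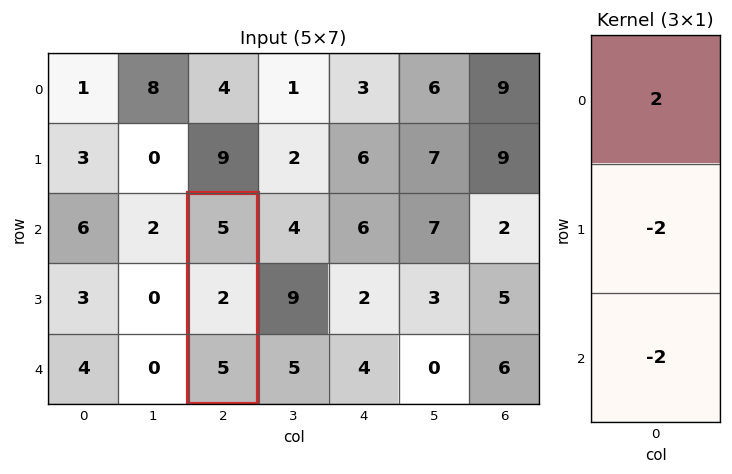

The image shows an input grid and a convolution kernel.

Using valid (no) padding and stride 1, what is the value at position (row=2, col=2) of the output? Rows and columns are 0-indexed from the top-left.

The receptive field on the input at this output position is [5 / 2 / 5]. Elementwise product with the kernel and sum: 5·2 + 2·-2 + 5·-2.

-4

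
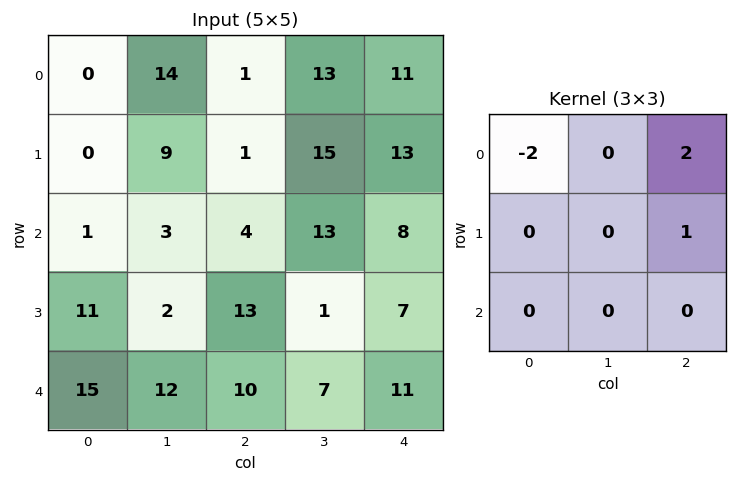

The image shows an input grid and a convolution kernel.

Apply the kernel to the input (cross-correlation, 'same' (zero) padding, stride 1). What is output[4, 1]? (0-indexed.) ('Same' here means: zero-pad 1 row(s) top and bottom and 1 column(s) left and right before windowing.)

The receptive field on the zero-padded input at this output position is [11 2 13 / 15 12 10 / 0 0 0]. Elementwise product with the kernel and sum: 11·-2 + 13·2 + 10·1.

14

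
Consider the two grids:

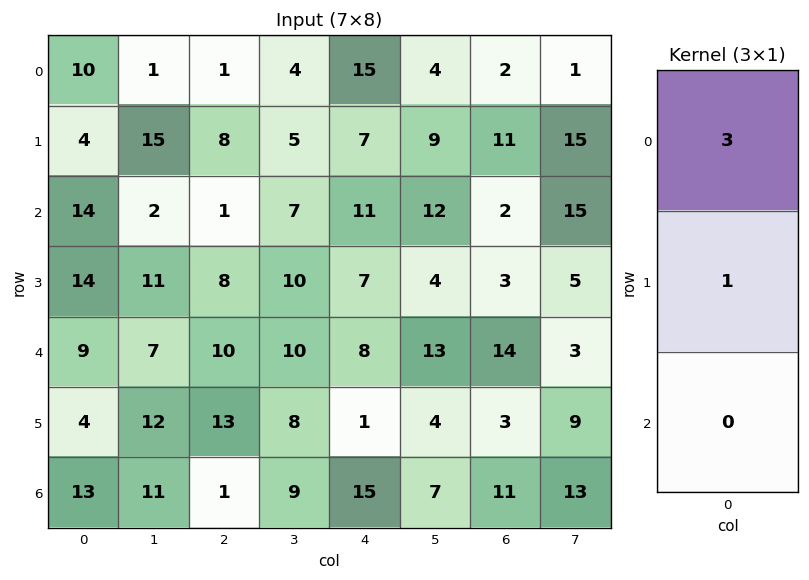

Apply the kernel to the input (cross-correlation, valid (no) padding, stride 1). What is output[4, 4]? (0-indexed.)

25

The receptive field on the input at this output position is [8 / 1 / 15]. Elementwise product with the kernel and sum: 8·3 + 1·1.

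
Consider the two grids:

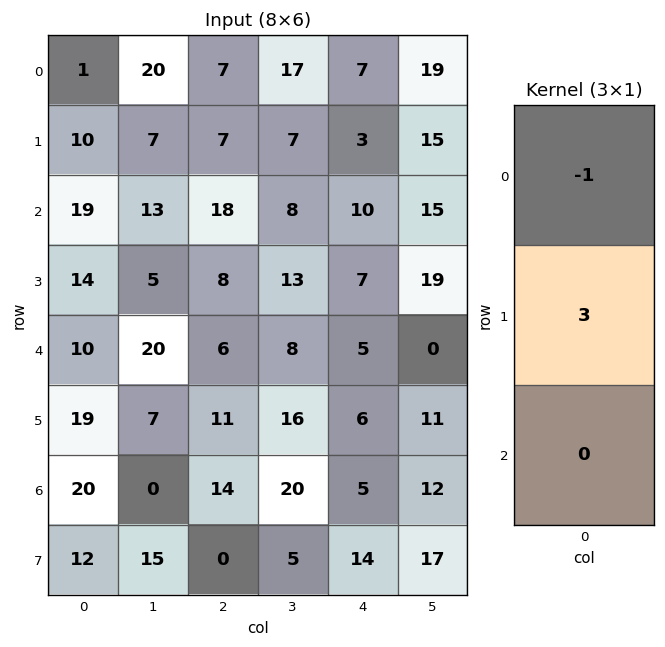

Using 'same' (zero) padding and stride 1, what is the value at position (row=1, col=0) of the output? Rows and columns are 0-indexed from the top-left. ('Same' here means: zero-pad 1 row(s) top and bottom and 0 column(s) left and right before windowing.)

29

The receptive field on the zero-padded input at this output position is [1 / 10 / 19]. Elementwise product with the kernel and sum: 1·-1 + 10·3.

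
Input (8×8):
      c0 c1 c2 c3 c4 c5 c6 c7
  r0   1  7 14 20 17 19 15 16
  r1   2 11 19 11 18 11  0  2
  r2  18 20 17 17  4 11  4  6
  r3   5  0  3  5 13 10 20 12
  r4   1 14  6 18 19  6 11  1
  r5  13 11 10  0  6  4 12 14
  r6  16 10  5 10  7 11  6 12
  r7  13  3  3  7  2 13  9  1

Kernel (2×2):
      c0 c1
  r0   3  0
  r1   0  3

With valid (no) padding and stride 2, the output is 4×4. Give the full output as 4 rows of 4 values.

36 75 84 51
54 66 42 48
36 18 69 75
57 36 60 21

Output[0,0]: The receptive field on the input at this output position is [1 7 / 2 11]. Elementwise product with the kernel and sum: 1·3 + 11·3.
Output[0,1]: The receptive field on the input at this output position is [14 20 / 19 11]. Elementwise product with the kernel and sum: 14·3 + 11·3.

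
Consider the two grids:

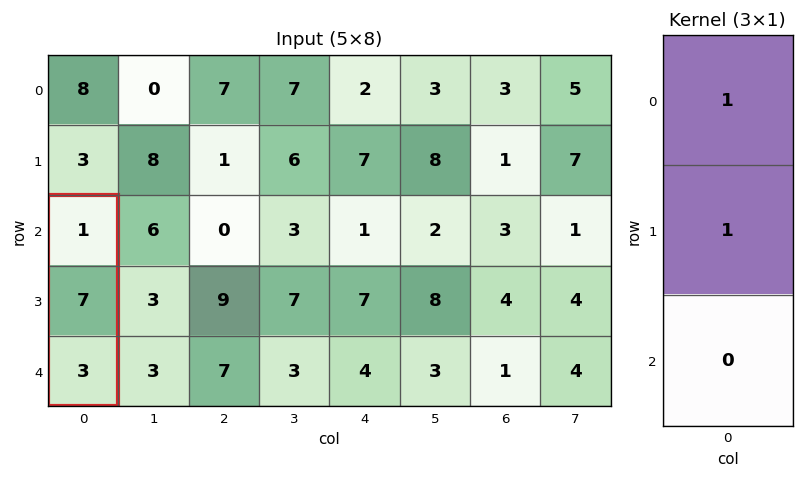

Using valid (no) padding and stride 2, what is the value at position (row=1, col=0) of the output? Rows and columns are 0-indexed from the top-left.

The receptive field on the input at this output position is [1 / 7 / 3]. Elementwise product with the kernel and sum: 1·1 + 7·1.

8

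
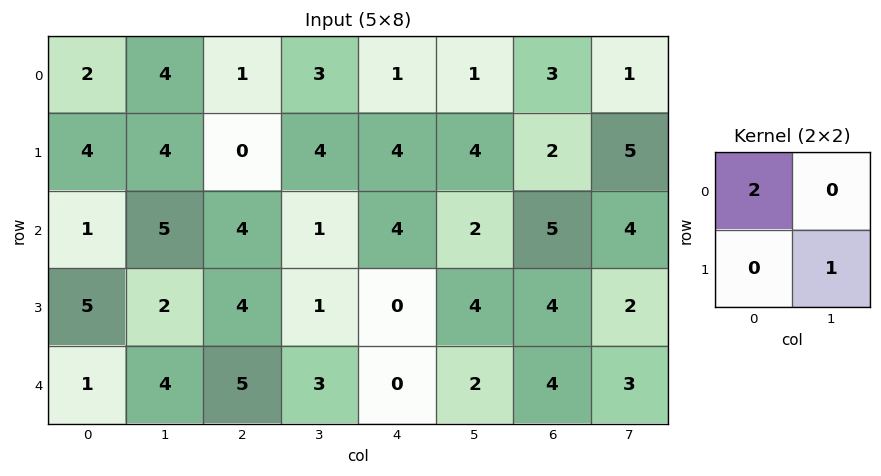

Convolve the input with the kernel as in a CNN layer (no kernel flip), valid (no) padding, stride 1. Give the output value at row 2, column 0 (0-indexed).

4

The receptive field on the input at this output position is [1 5 / 5 2]. Elementwise product with the kernel and sum: 1·2 + 2·1.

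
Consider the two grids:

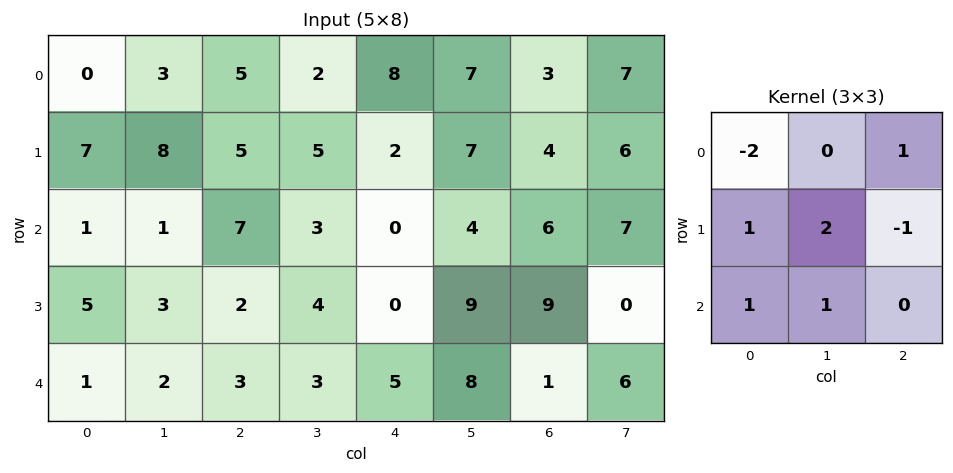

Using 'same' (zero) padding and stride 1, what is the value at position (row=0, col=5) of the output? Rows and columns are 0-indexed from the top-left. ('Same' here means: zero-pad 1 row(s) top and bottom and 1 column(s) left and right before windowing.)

28

The receptive field on the zero-padded input at this output position is [0 0 0 / 8 7 3 / 2 7 4]. Elementwise product with the kernel and sum: 0·-2 + 0·1 + 8·1 + 7·2 + 3·-1 + 2·1 + 7·1.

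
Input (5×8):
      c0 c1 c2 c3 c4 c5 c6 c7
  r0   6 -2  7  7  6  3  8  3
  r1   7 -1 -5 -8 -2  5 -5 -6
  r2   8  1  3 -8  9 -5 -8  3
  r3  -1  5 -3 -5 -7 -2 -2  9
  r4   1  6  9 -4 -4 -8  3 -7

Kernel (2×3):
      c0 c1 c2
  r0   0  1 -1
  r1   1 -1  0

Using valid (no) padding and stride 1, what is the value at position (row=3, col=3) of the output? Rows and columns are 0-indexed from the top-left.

-5

The receptive field on the input at this output position is [-5 -7 -2 / -4 -4 -8]. Elementwise product with the kernel and sum: -7·1 + -2·-1 + -4·1 + -4·-1.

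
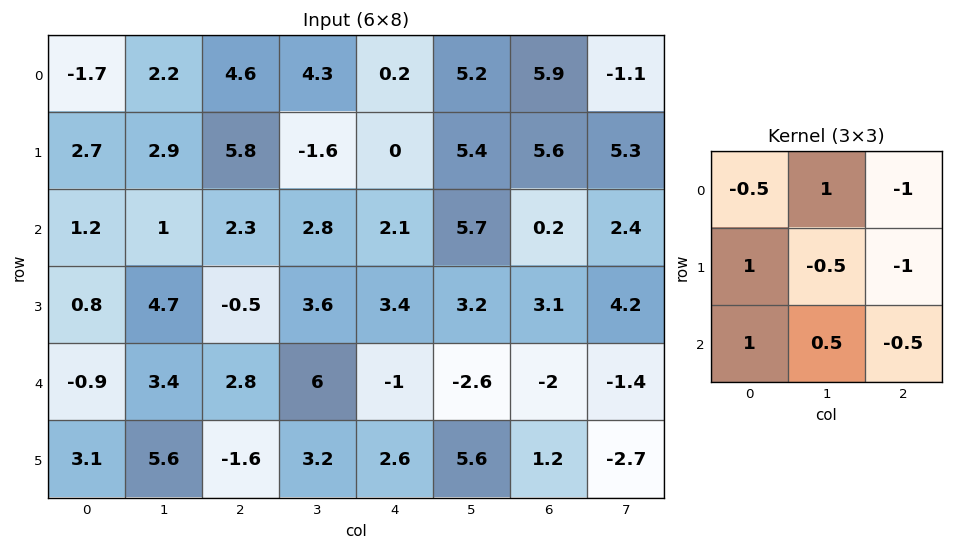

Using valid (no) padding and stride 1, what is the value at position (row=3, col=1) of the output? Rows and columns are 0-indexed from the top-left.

-7.25

The receptive field on the input at this output position is [4.7 -0.5 3.6 / 3.4 2.8 6 / 5.6 -1.6 3.2]. Elementwise product with the kernel and sum: 4.7·-0.5 + -0.5·1 + 3.6·-1 + 3.4·1 + 2.8·-0.5 + 6·-1 + 5.6·1 + -1.6·0.5 + 3.2·-0.5.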